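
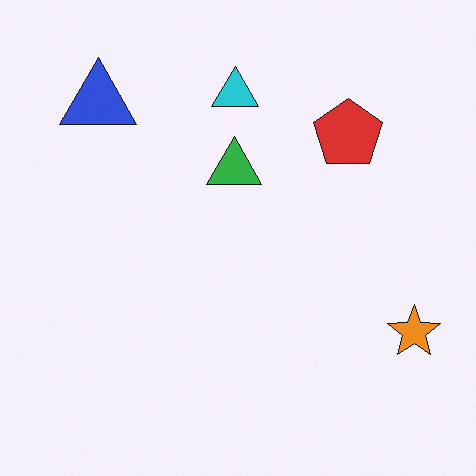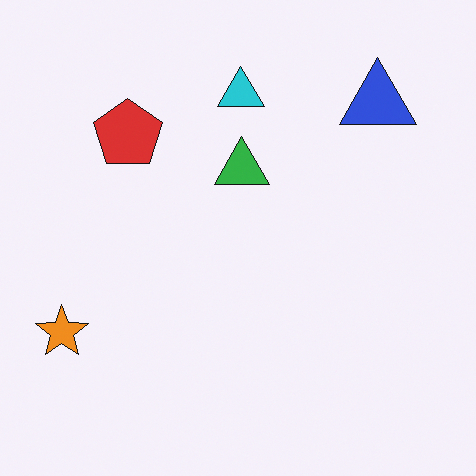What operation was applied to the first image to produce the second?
Flipped horizontally (left ↔ right).

The orange star is in the bottom-right of the first image and the bottom-left of the second — shapes on opposite sides of the vertical midline have swapped in a mirror flip.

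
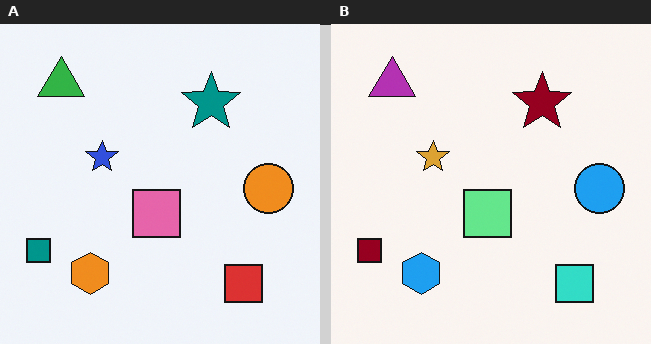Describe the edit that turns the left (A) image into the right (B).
The image was hue-shifted by a large amount.

Every shape's color has rotated by the same amount around the hue wheel — a uniform hue shift.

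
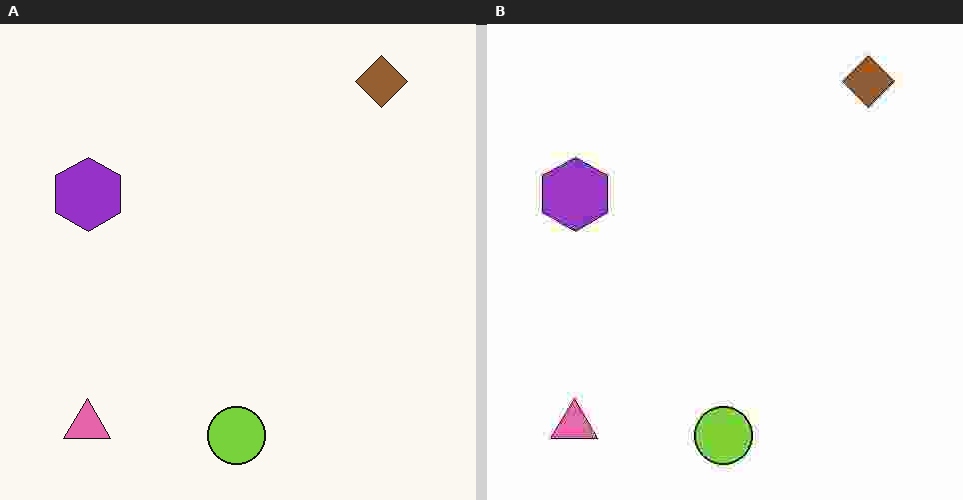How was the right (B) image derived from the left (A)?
The image was heavily JPEG-compressed with obvious blocking artifacts.

Blocky 8×8 compression artifacts appear around shape edges and the flat background shows ringing — characteristic JPEG degradation.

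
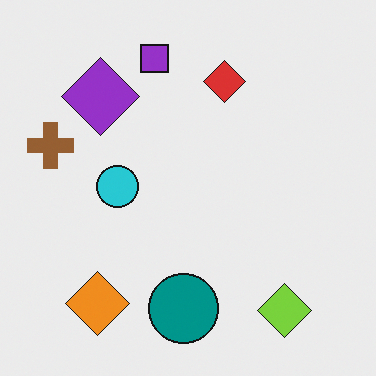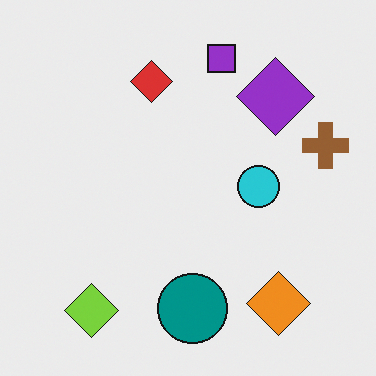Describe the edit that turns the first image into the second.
The transformation is: flipped horizontally (left ↔ right).

The brown cross is in the left of the first image and the right of the second — shapes on opposite sides of the vertical midline have swapped in a mirror flip.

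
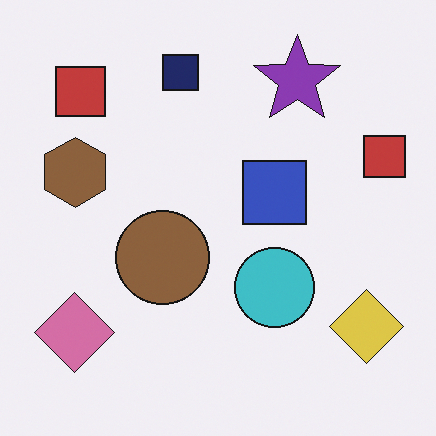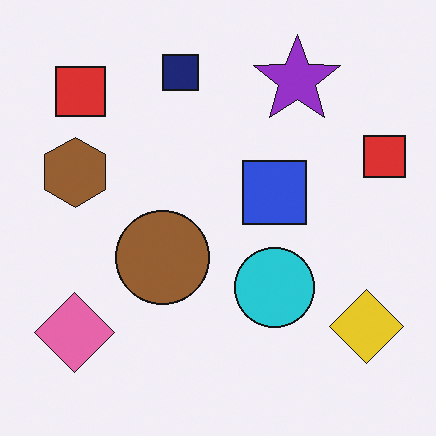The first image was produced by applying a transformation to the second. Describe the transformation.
Slightly desaturated.

All colors are more muted and greyish — a global saturation change.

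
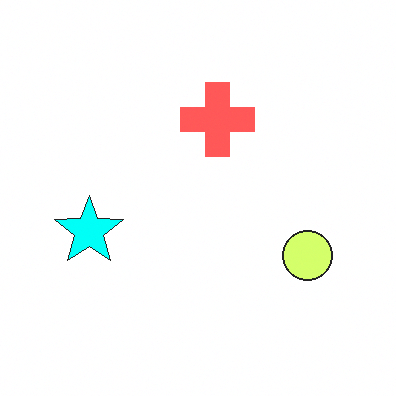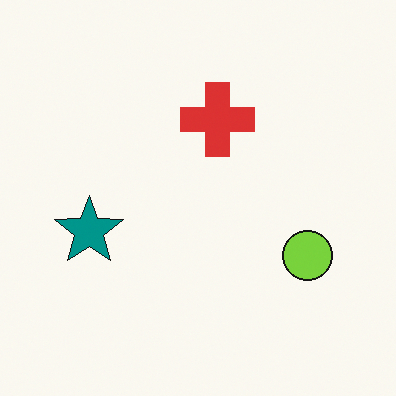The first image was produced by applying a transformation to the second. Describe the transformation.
It was noticeably brightened.

Every pixel — background and shapes alike — is uniformly brightened.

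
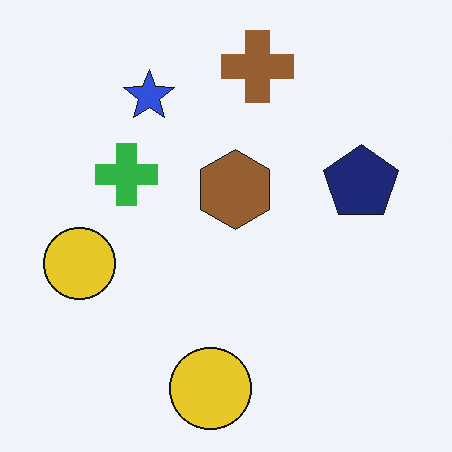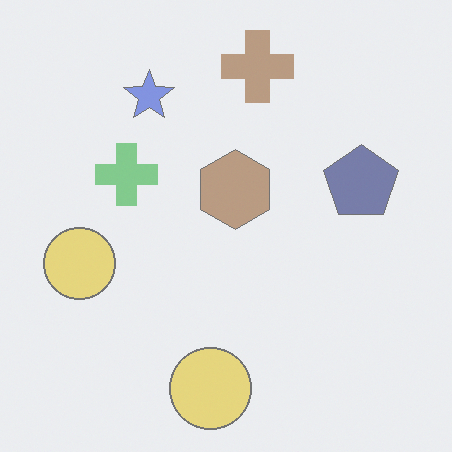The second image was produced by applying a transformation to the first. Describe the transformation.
The transformation is: washed out (contrast reduced).

Tones are pushed toward mid-grey across the whole image — a global contrast change.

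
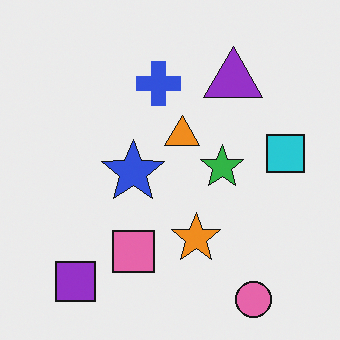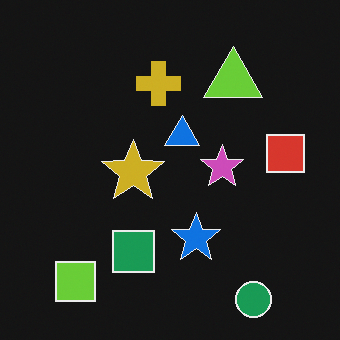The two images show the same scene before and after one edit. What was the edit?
The transformation is: color-inverted (negative).

The light background has become dark and every shape's color is its complement — a photographic negative.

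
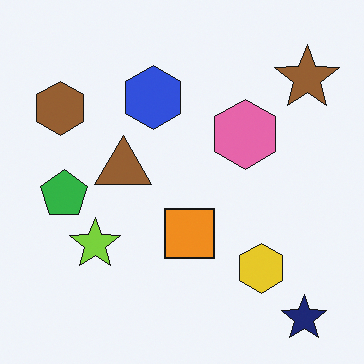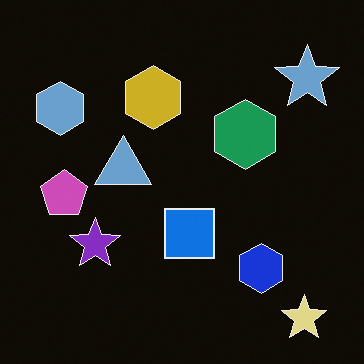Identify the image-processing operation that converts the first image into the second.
The second image is the first color-inverted (negative).

The light background has become dark and every shape's color is its complement — a photographic negative.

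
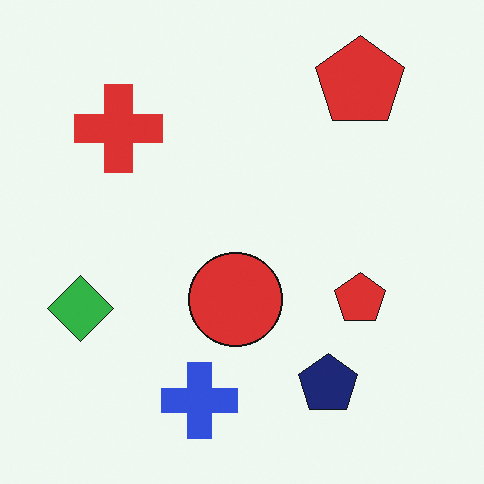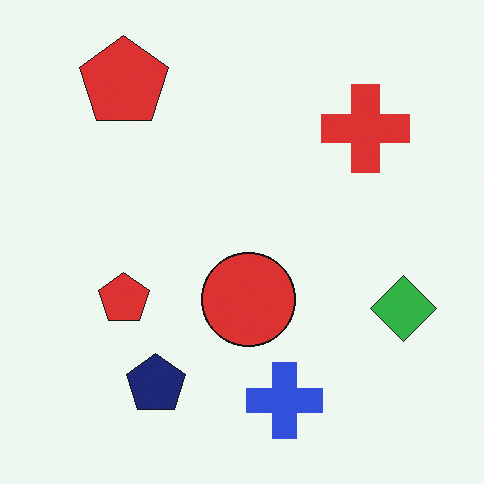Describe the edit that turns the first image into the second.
Flipped horizontally (left ↔ right).

The green diamond is in the left of the first image and the right of the second — shapes on opposite sides of the vertical midline have swapped in a mirror flip.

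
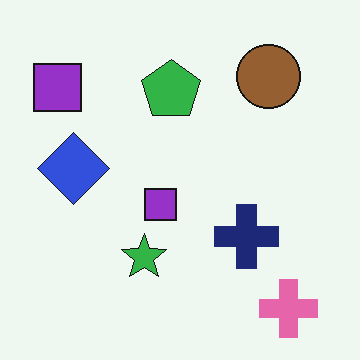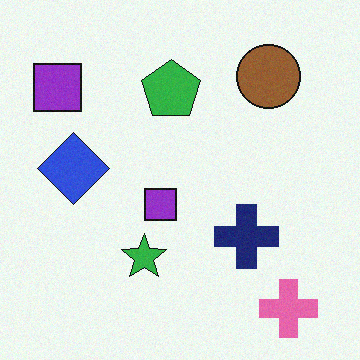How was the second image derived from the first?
This is the original image degraded with a light layer of grain.

Random speckle covers the whole image, including the flat background.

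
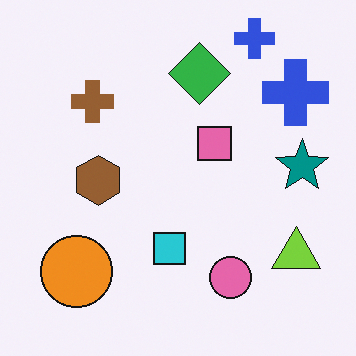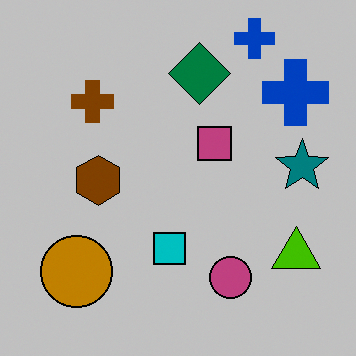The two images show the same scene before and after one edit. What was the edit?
The image was heavily posterized to just a handful of flat colors.

Each flat color has snapped to a coarser quantized level — most visibly, the near-white background has dropped to a flat grey.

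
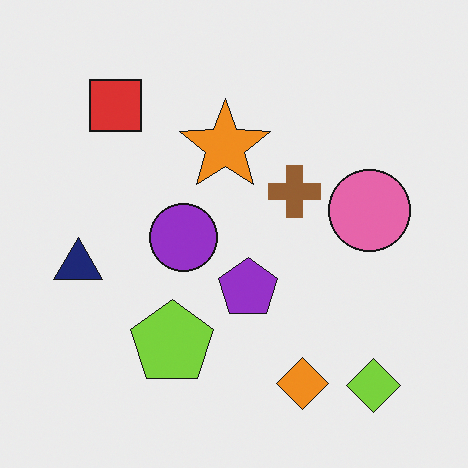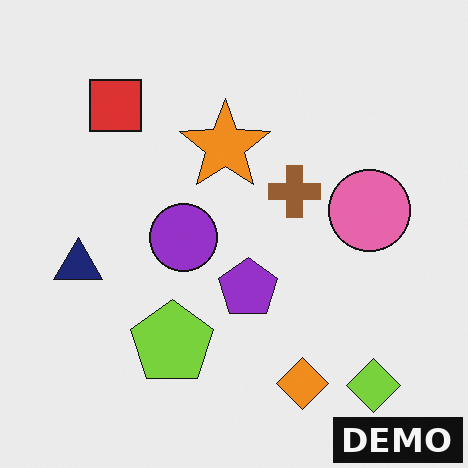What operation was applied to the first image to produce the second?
It was watermarked with the text "DEMO" in the lower-right corner.

A dark label reading "DEMO" appears in the lower-right corner.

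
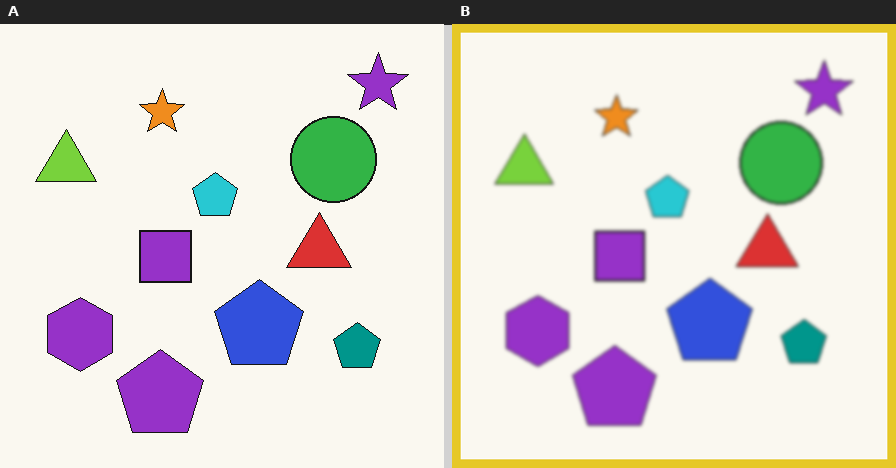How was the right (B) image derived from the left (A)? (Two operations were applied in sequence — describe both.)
It was slightly softened, then framed with a yellow border.

Shape edges and outlines are uniformly softened across the whole image. A solid yellow frame runs around the edge of the right (B) image, with the content slightly shrunk inside it.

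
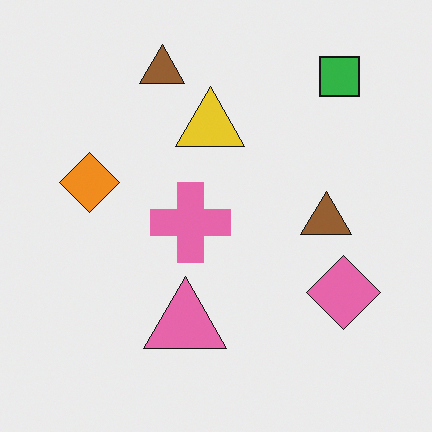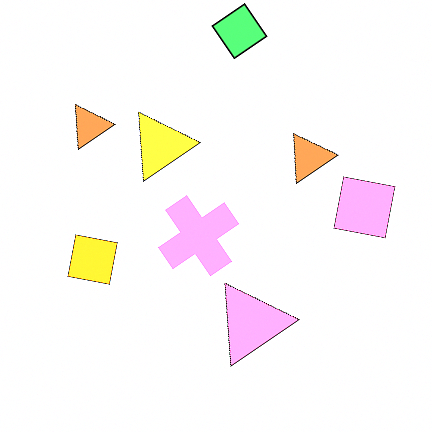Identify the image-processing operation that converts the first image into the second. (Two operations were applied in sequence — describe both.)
The image was rotated counter-clockwise by a large amount — several tens of degrees, then brightened a lot.

Every shape is tilted by the same angle and the image corners show triangular fill wedges — a whole-image rotation by a non-right angle. Every pixel — background and shapes alike — is uniformly brightened.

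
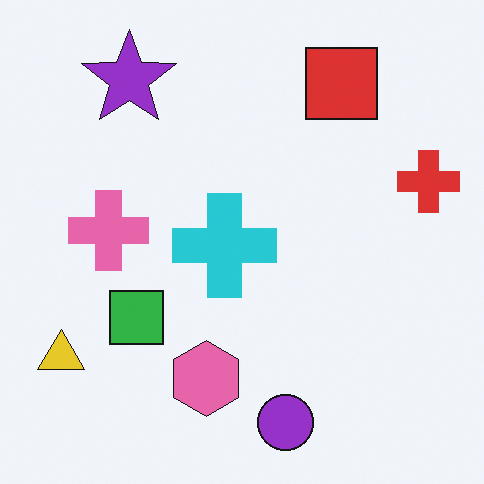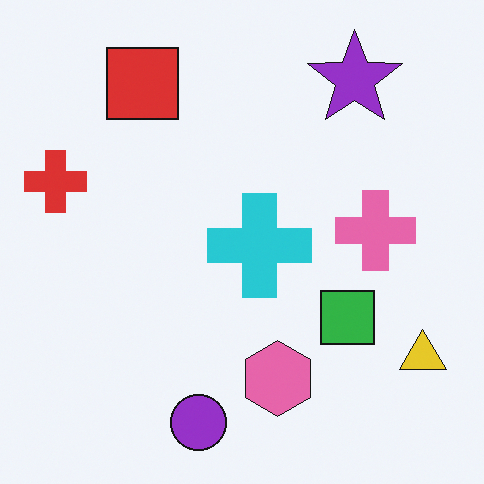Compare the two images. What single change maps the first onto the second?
It was flipped horizontally (left ↔ right).

The red cross is in the right of the first image and the left of the second — shapes on opposite sides of the vertical midline have swapped in a mirror flip.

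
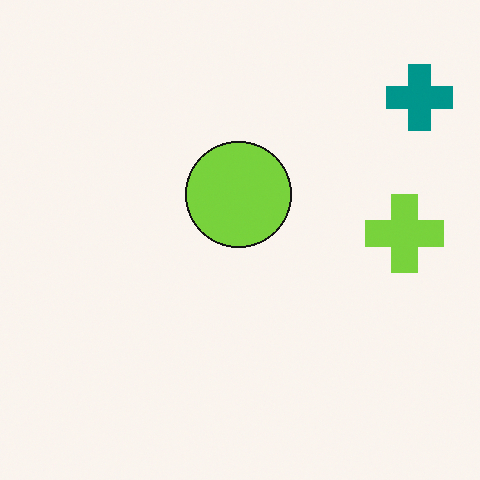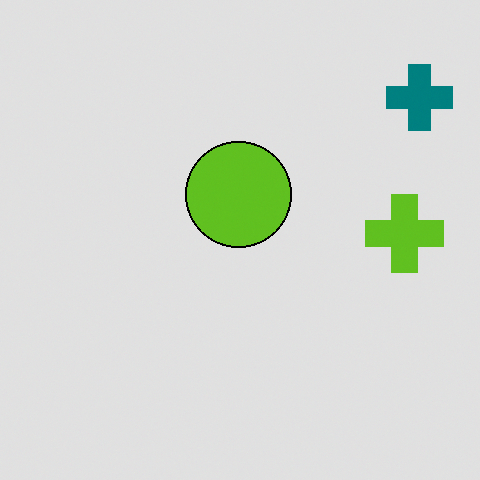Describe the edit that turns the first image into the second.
It was posterized to a reduced palette.

Each flat color has snapped to a coarser quantized level — most visibly, the near-white background has dropped to a flat grey.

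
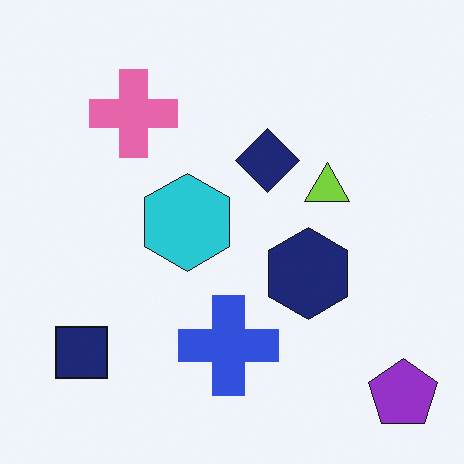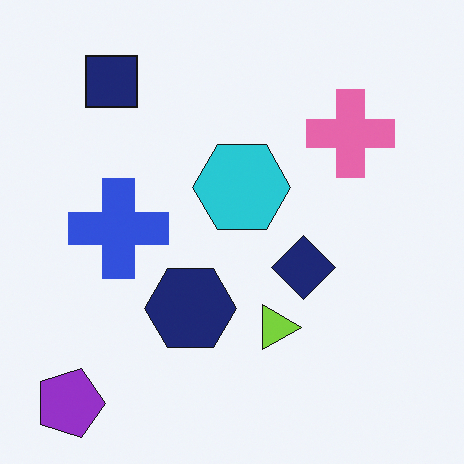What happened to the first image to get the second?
The image was rotated 90° clockwise.

The purple pentagon sits in the bottom-right of the first image and the bottom-left of the second — consistent with a whole-image 90° clockwise rotation.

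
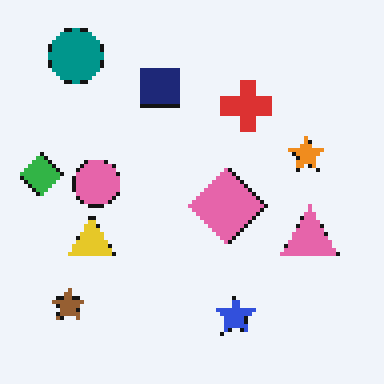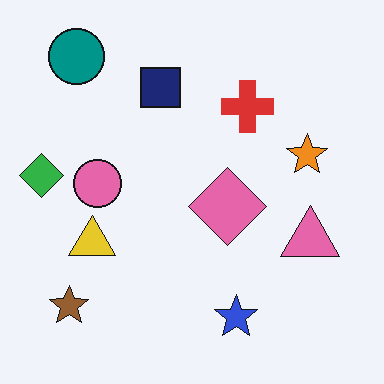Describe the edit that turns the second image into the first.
This is the original image lightly pixelated (a mild mosaic effect).

Shapes are reduced to large square blocks; fine edges and outlines are lost — a downscale-then-upscale (mosaic) effect.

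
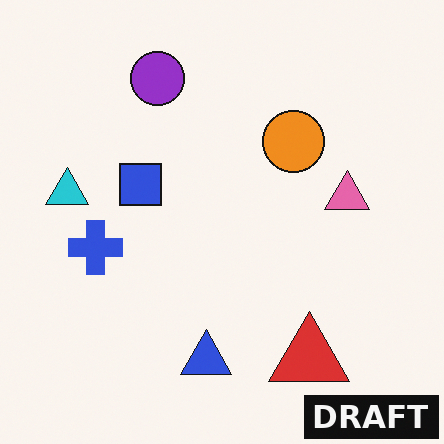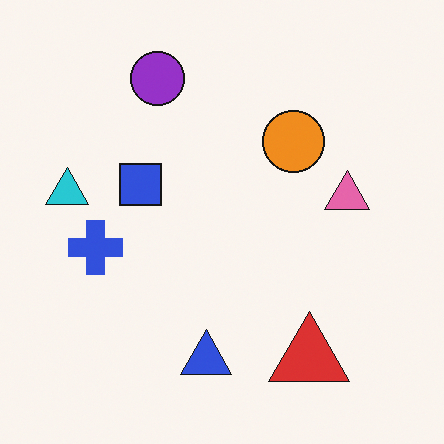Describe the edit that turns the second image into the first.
The transformation is: watermarked with the text "DRAFT" in the lower-right corner.

A dark label reading "DRAFT" appears in the lower-right corner.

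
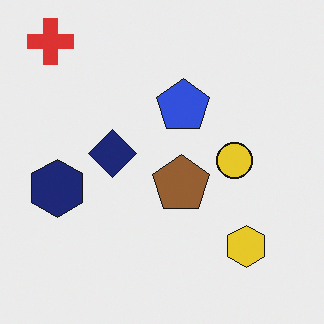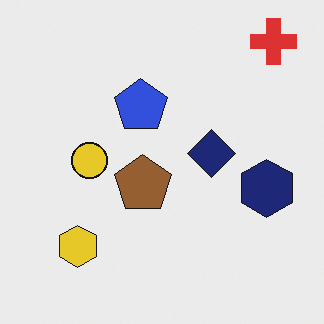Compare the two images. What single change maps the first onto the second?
The second image is the first flipped horizontally (left ↔ right).

The red cross is in the top-left of the first image and the top-right of the second — shapes on opposite sides of the vertical midline have swapped in a mirror flip.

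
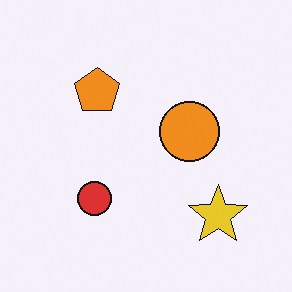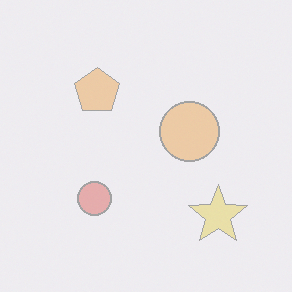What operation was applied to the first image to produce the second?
The transformation is: washed out (contrast reduced).

Tones are pushed toward mid-grey across the whole image — a global contrast change.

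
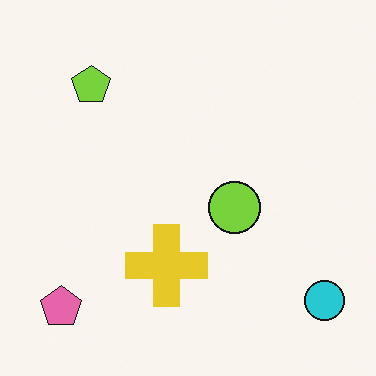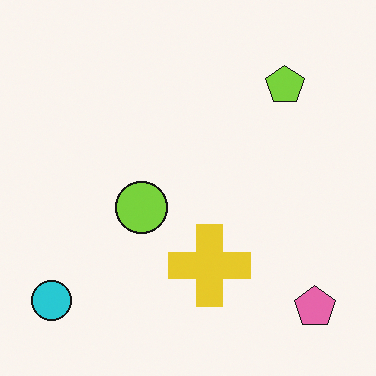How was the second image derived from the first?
The second image is the first flipped horizontally (left ↔ right).

The cyan circle is in the bottom-right of the first image and the bottom-left of the second — shapes on opposite sides of the vertical midline have swapped in a mirror flip.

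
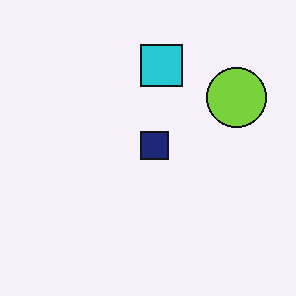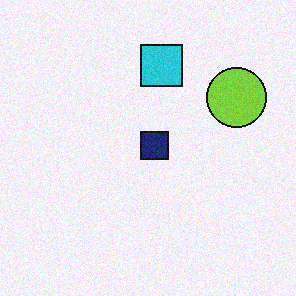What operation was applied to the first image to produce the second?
This is the original image degraded with subtle gaussian noise.

Random speckle covers the whole image, including the flat background.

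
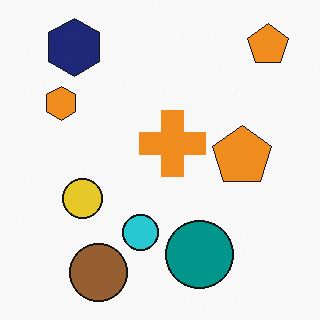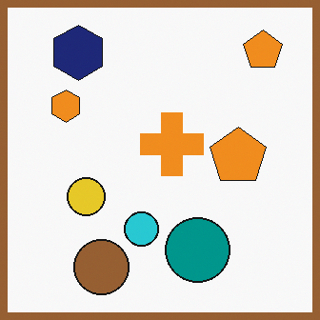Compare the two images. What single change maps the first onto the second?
The transformation is: framed with a brown border.

A solid brown frame runs around the edge of the second image, with the content slightly shrunk inside it.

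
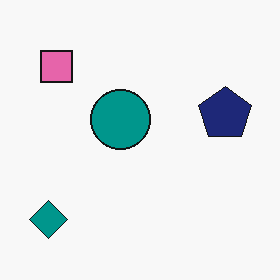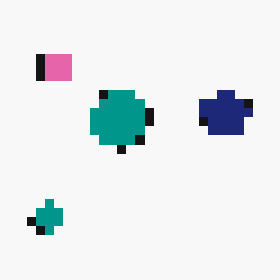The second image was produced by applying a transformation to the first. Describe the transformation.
The image was heavily pixelated into large blocks.

Shapes are reduced to large square blocks; fine edges and outlines are lost — a downscale-then-upscale (mosaic) effect.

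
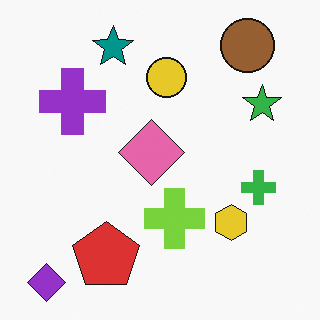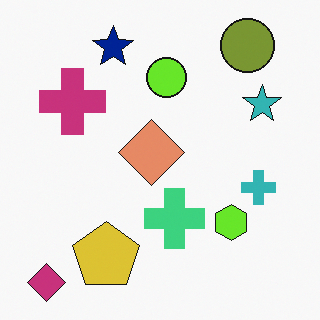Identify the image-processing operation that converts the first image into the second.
The second image is the first hue-shifted slightly.

Every shape's color has rotated by the same amount around the hue wheel — a uniform hue shift.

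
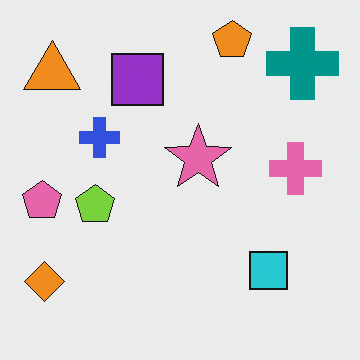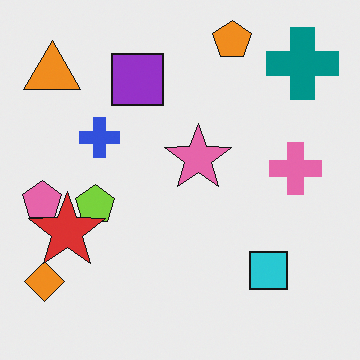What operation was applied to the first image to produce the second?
Overlaid with an additional red star.

A red star appears in the second image that is absent from the first.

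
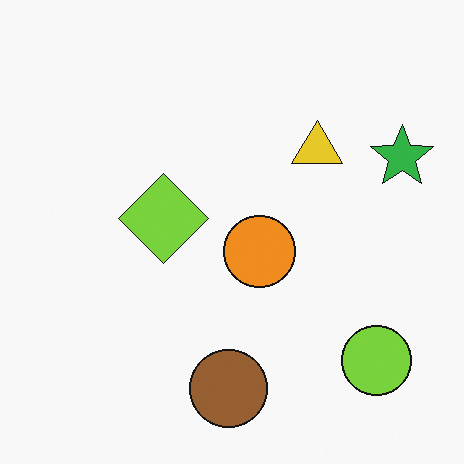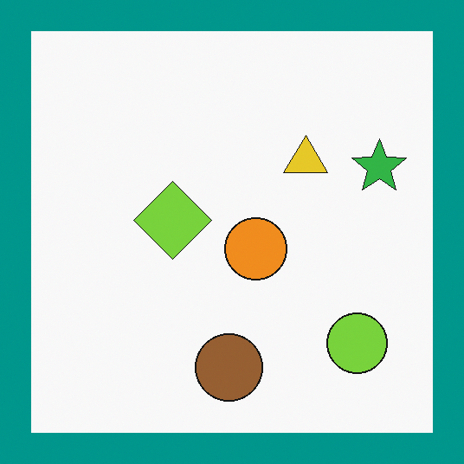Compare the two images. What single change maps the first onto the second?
The image was framed with a teal border.

A solid teal frame runs around the edge of the second image, with the content slightly shrunk inside it.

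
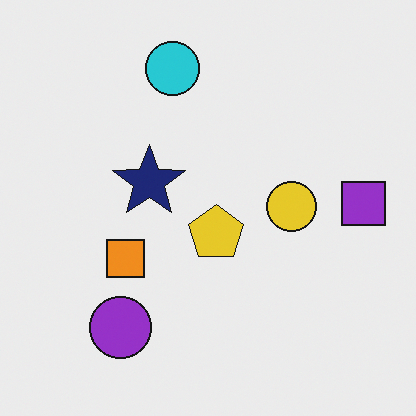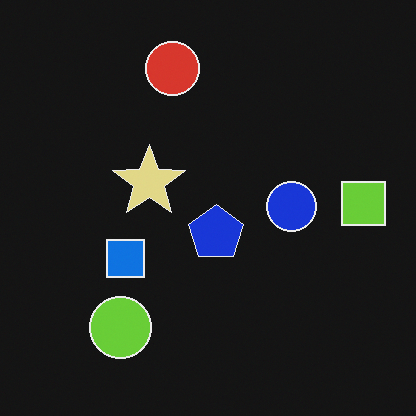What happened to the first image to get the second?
Color-inverted (negative).

The light background has become dark and every shape's color is its complement — a photographic negative.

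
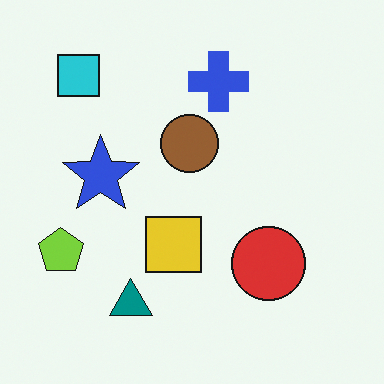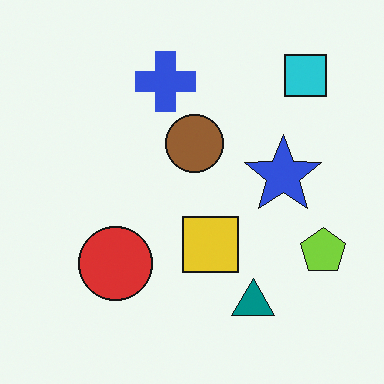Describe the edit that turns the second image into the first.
The first image is the second flipped horizontally (left ↔ right).

The lime pentagon is in the right of the second image and the left of the first — shapes on opposite sides of the vertical midline have swapped in a mirror flip.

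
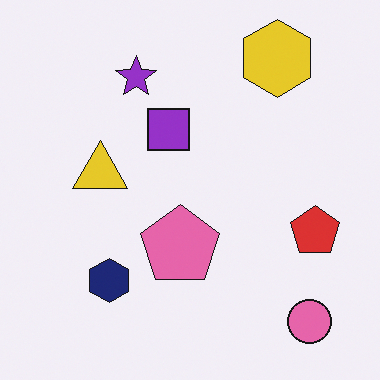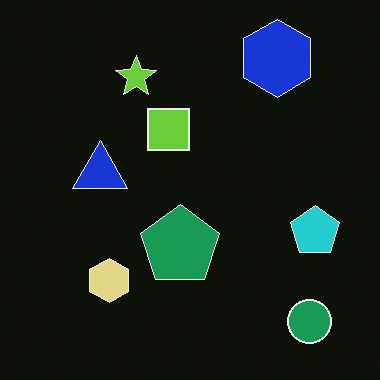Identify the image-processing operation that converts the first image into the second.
The second image is the first color-inverted (negative).

The light background has become dark and every shape's color is its complement — a photographic negative.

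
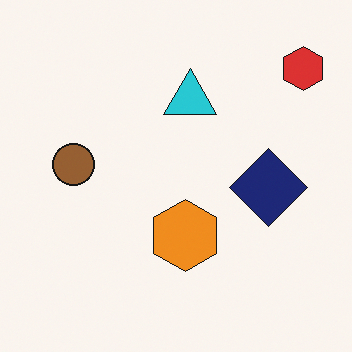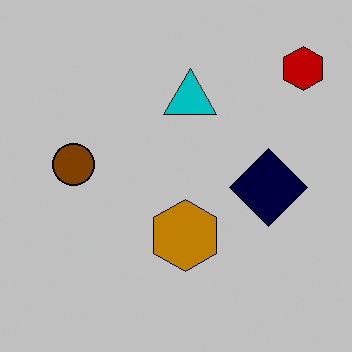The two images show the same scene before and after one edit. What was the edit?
This is the original image aggressively posterized.

Each flat color has snapped to a coarser quantized level — most visibly, the near-white background has dropped to a flat grey.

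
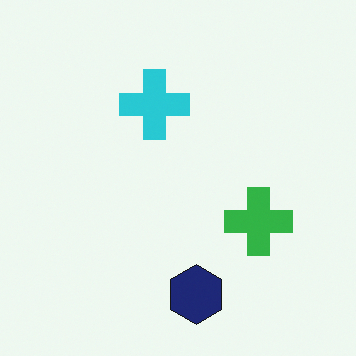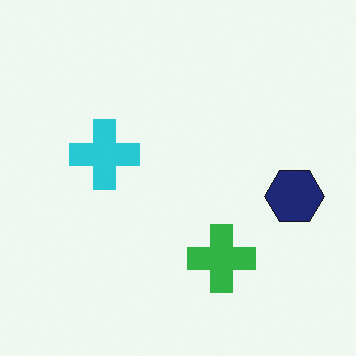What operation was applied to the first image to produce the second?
The image was transposed (reflected across the top-left ↔ bottom-right diagonal).

Shapes have swapped their row and column positions — what was in the top-right is now in the bottom-left — a diagonal reflection.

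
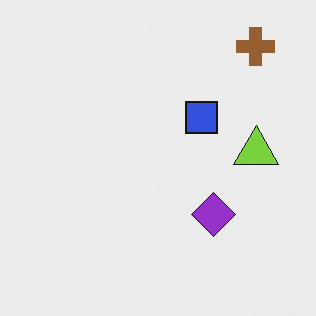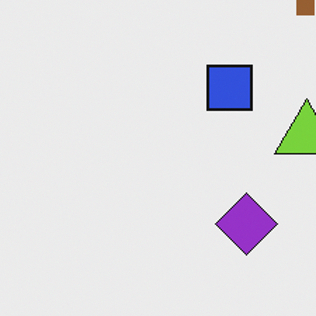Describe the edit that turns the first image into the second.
It was cropped to a modestly smaller region and rescaled.

The visible shapes are larger and the field of view is narrower; shapes near the original edges may be partly or wholly outside the frame — a crop-and-rescale.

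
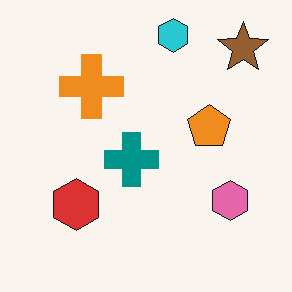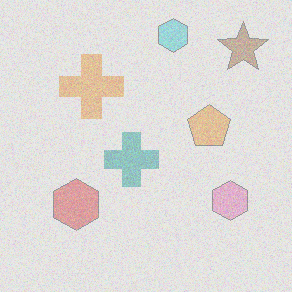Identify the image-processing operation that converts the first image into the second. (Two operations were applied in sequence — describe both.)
This is the original image degraded with a thick layer of grain, then washed out (contrast reduced).

Random speckle covers the whole image, including the flat background. Tones are pushed toward mid-grey across the whole image — a global contrast change.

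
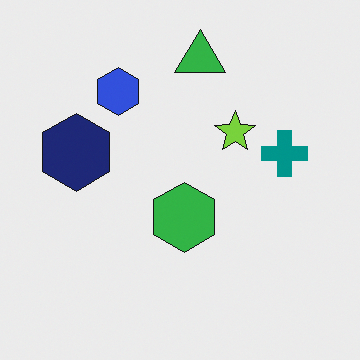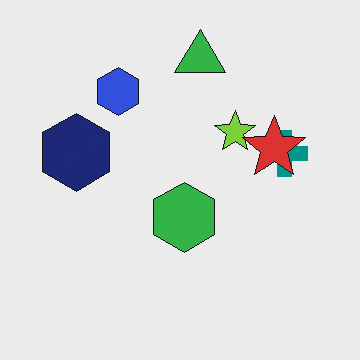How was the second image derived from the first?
The image was overlaid with an additional red star.

A red star appears in the second image that is absent from the first.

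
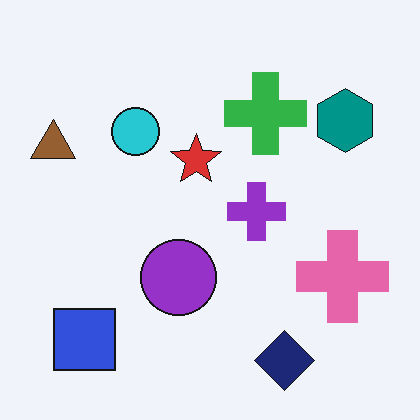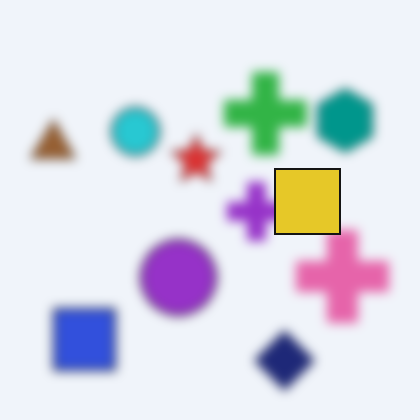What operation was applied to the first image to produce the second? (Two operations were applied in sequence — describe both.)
Heavily blurred, then overlaid with an additional yellow square.

Shape edges and outlines are uniformly softened across the whole image. A yellow square appears in the second image that is absent from the first.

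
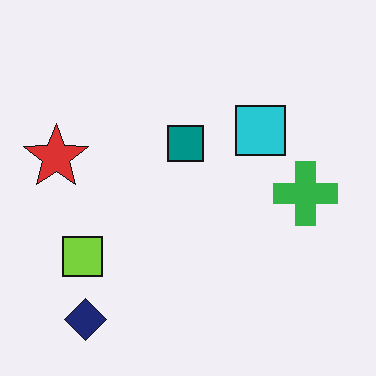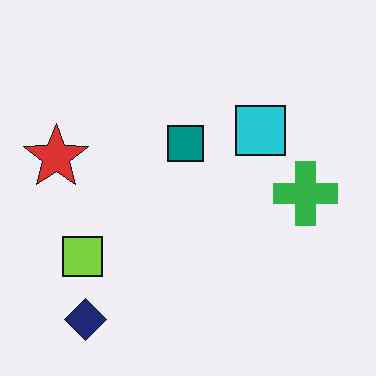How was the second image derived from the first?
The second image is the first given moderate JPEG compression.

Blocky 8×8 compression artifacts appear around shape edges and the flat background shows ringing — characteristic JPEG degradation.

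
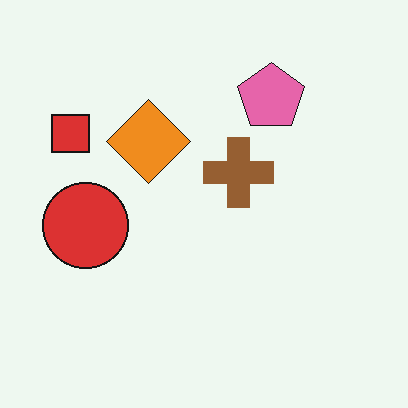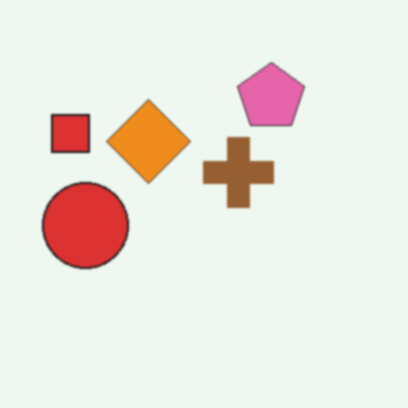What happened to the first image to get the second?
The transformation is: slightly softened.

Shape edges and outlines are uniformly softened across the whole image.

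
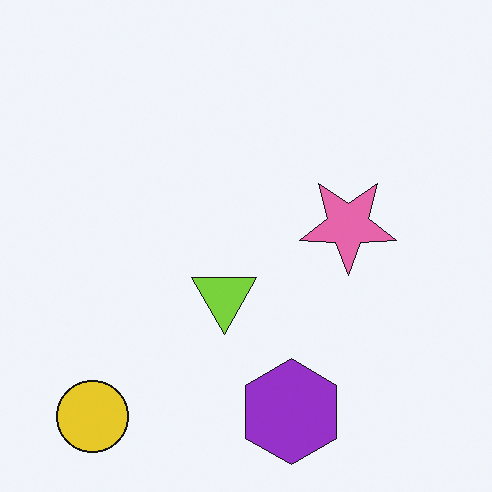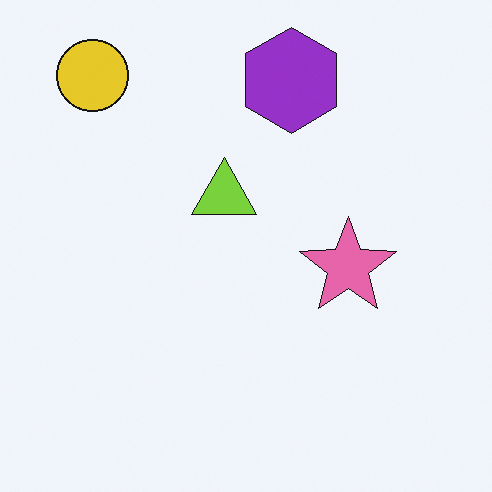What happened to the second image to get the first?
The first image is the second flipped vertically (top ↔ bottom).

The yellow circle is in the top-left of the second image and the bottom-left of the first — shapes on opposite sides of the horizontal midline have swapped in a mirror flip.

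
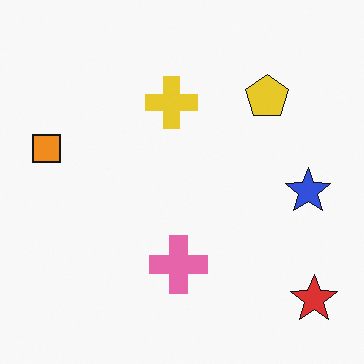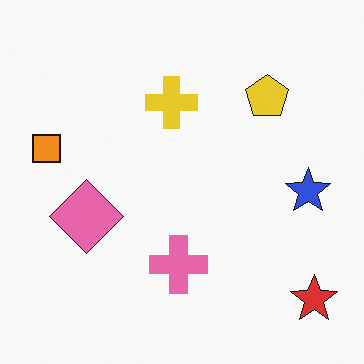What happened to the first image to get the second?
This is the original image overlaid with an additional pink diamond.

A pink diamond appears in the second image that is absent from the first.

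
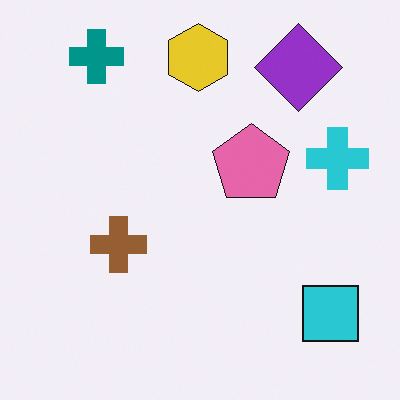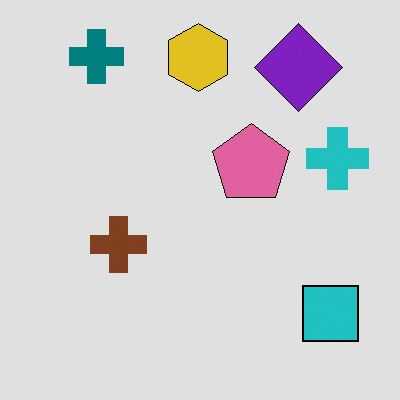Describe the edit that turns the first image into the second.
The second image is the first posterized to a reduced palette.

Each flat color has snapped to a coarser quantized level — most visibly, the near-white background has dropped to a flat grey.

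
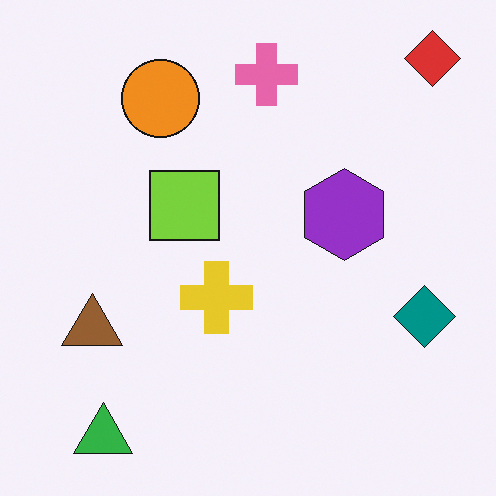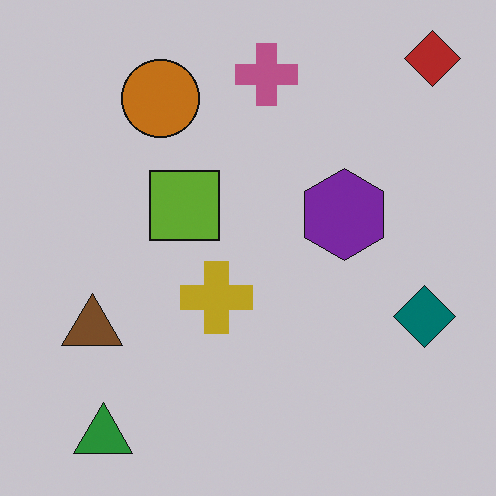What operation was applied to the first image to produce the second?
The transformation is: darkened a little.

Every pixel — background and shapes alike — is uniformly darkened.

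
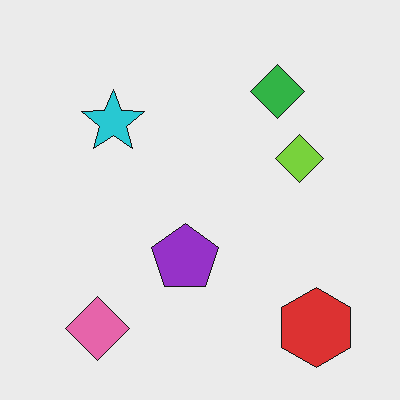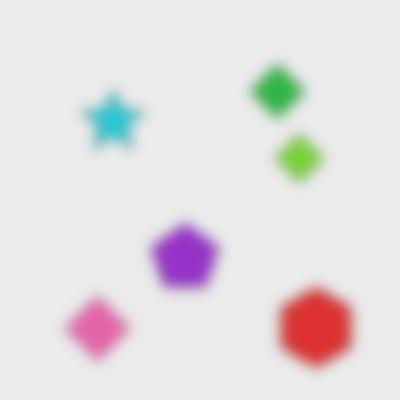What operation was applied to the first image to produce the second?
The second image is the first strongly gaussian-blurred.

Shape edges and outlines are uniformly softened across the whole image.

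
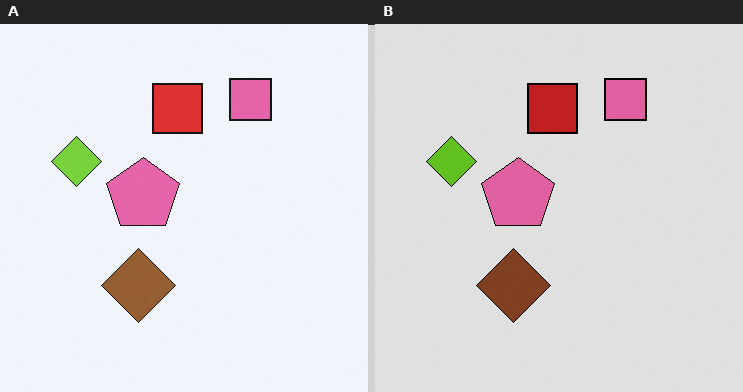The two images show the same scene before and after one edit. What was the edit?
It was posterized to a reduced palette.

Each flat color has snapped to a coarser quantized level — most visibly, the near-white background has dropped to a flat grey.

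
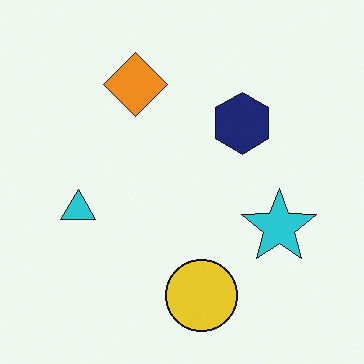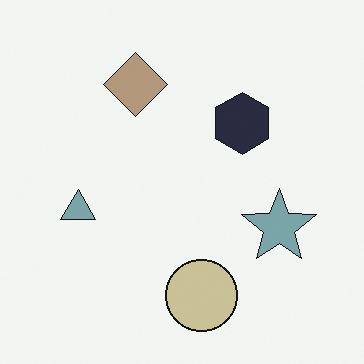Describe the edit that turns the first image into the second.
This is the original image made much more muted (saturation change).

All colors are more muted and greyish — a global saturation change.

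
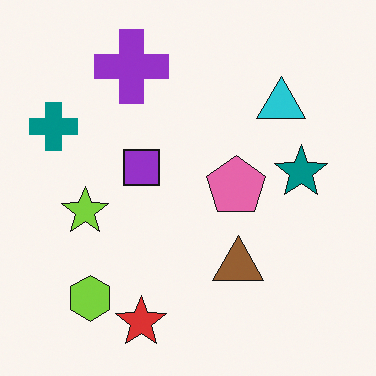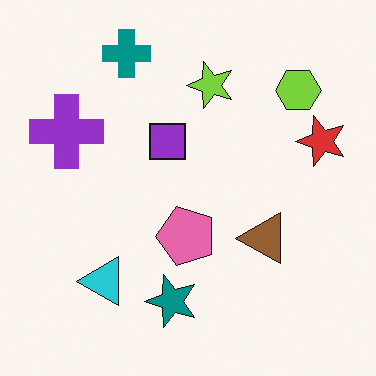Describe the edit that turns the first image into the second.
The second image is the first transposed (reflected across the top-left ↔ bottom-right diagonal).

Shapes have swapped their row and column positions — what was in the top-right is now in the bottom-left — a diagonal reflection.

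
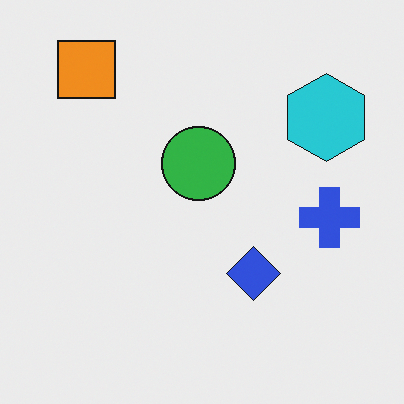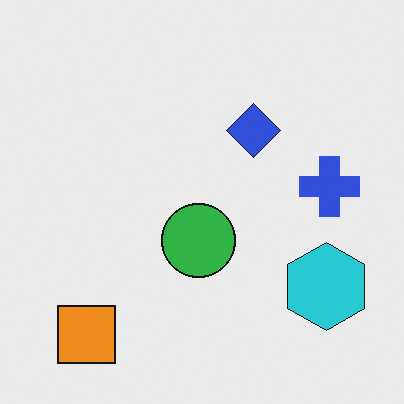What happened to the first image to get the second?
It was flipped vertically (top ↔ bottom).

The orange square is in the top-left of the first image and the bottom-left of the second — shapes on opposite sides of the horizontal midline have swapped in a mirror flip.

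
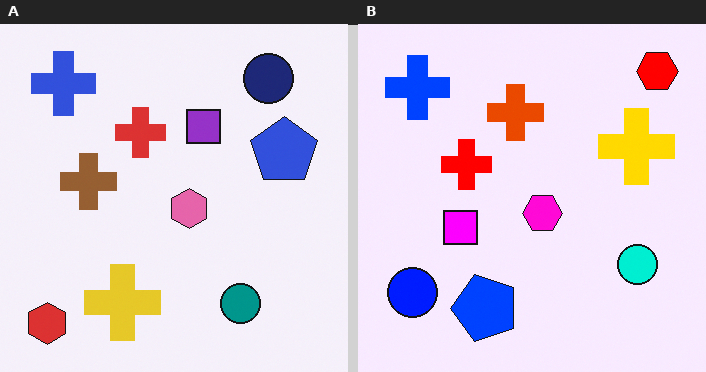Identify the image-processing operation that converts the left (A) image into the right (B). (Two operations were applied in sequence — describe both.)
The transformation is: heavily oversaturated, then transposed (reflected across the top-left ↔ bottom-right diagonal).

All colors are more vivid — a global saturation change. Shapes have swapped their row and column positions — what was in the top-right is now in the bottom-left — a diagonal reflection.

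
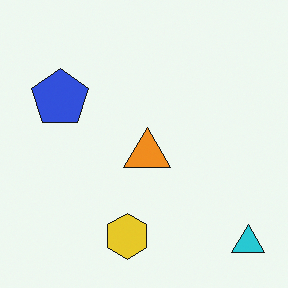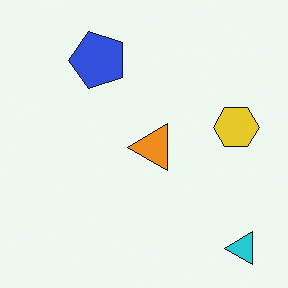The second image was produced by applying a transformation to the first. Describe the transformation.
This is the original image transposed (reflected across the top-left ↔ bottom-right diagonal).

Shapes have swapped their row and column positions — what was in the top-right is now in the bottom-left — a diagonal reflection.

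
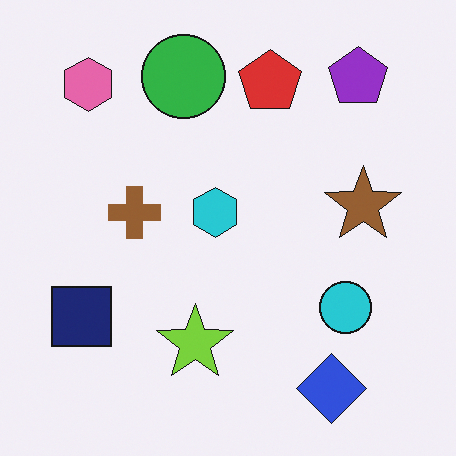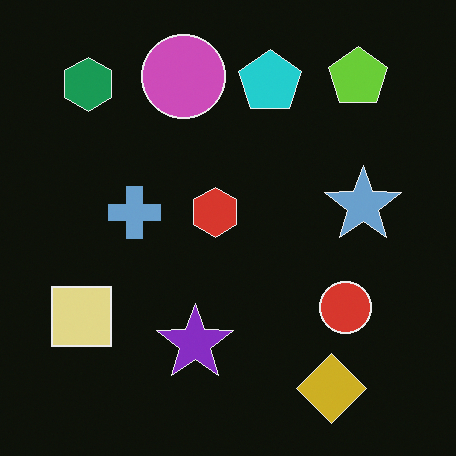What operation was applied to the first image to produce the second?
This is the original image color-inverted (negative).

The light background has become dark and every shape's color is its complement — a photographic negative.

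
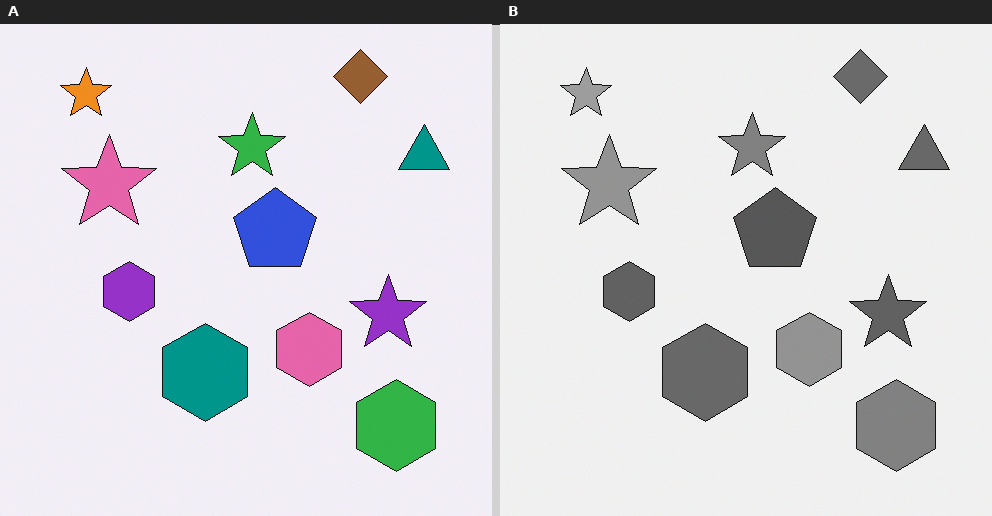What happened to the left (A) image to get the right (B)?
This is the original image converted to grayscale.

All color is removed — every shape is now a shade of grey.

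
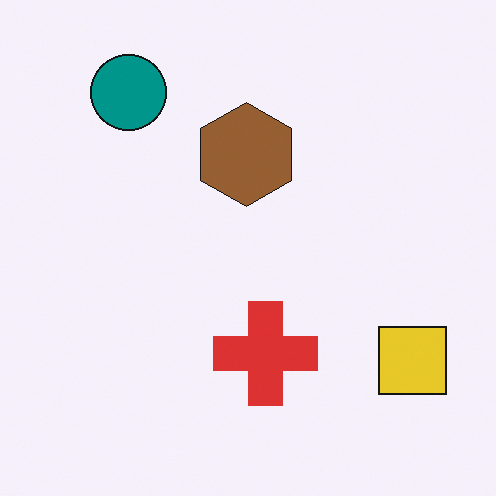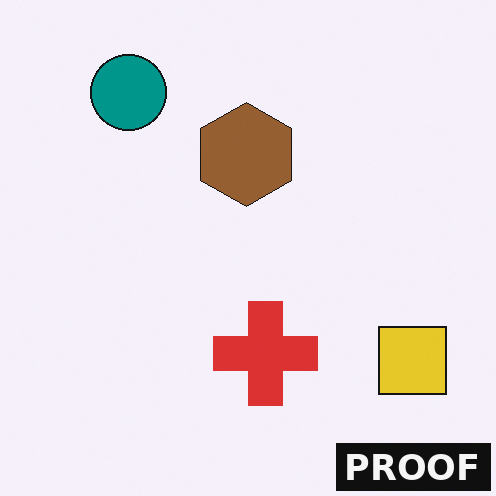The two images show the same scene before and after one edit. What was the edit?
This is the original image watermarked with the text "PROOF" in the lower-right corner.

A dark label reading "PROOF" appears in the lower-right corner.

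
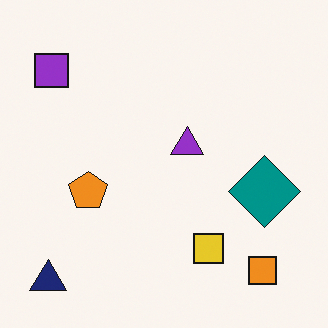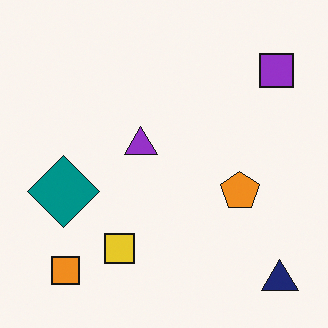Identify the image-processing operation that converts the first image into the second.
This is the original image flipped horizontally (left ↔ right).

The navy triangle is in the bottom-left of the first image and the bottom-right of the second — shapes on opposite sides of the vertical midline have swapped in a mirror flip.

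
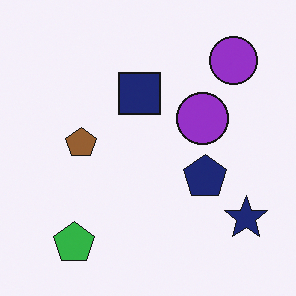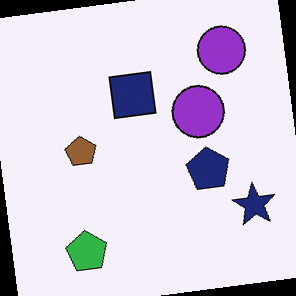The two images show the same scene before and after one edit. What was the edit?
Rotated counter-clockwise by a small amount.

Every shape is tilted by the same angle and the image corners show triangular fill wedges — a whole-image rotation by a non-right angle.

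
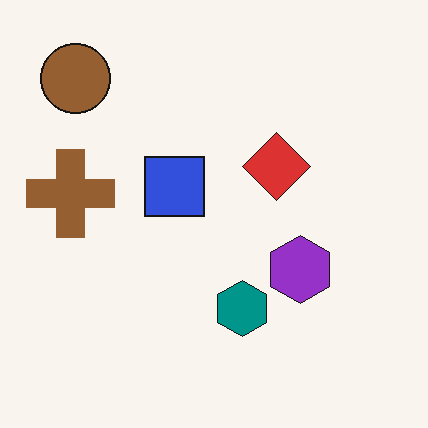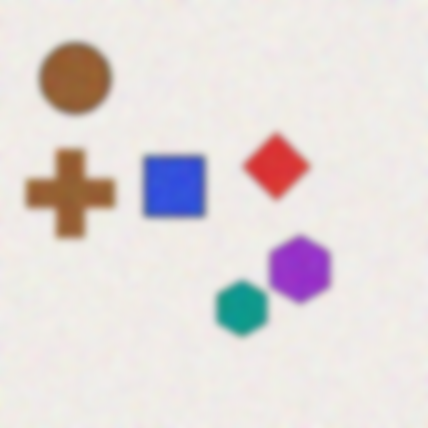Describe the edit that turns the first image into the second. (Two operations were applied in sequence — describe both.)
Degraded with a thick layer of grain, then noticeably gaussian-blurred.

Random speckle covers the whole image, including the flat background. Shape edges and outlines are uniformly softened across the whole image.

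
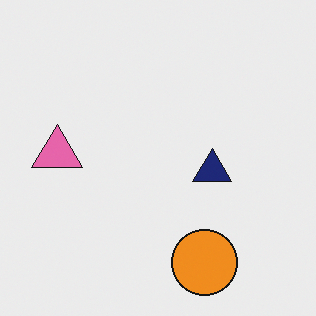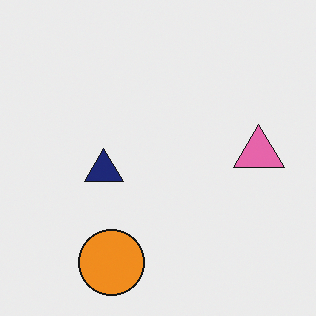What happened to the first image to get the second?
It was flipped horizontally (left ↔ right).

The pink triangle is in the left of the first image and the right of the second — shapes on opposite sides of the vertical midline have swapped in a mirror flip.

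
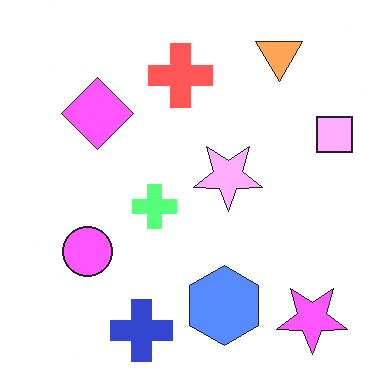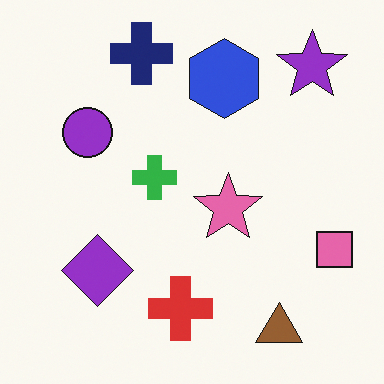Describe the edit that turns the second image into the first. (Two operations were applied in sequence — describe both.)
This is the original image flipped vertically (top ↔ bottom), then noticeably brightened.

The navy cross is in the top of the second image and the bottom of the first — shapes on opposite sides of the horizontal midline have swapped in a mirror flip. Every pixel — background and shapes alike — is uniformly brightened.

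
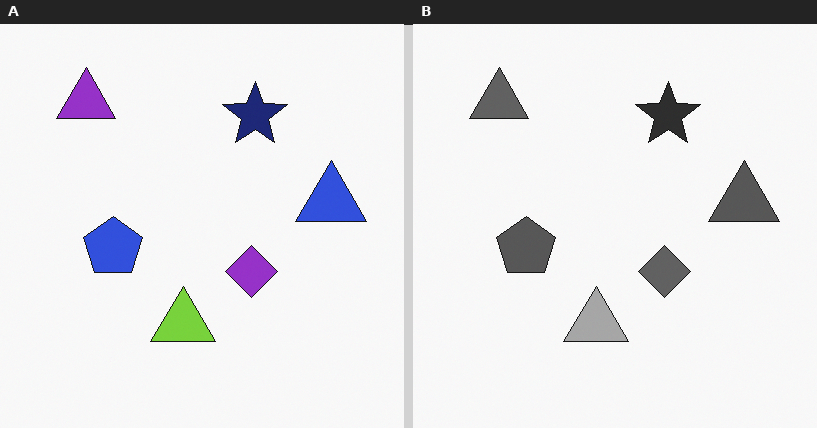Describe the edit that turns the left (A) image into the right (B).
The right (B) image is the left (A) converted to grayscale.

All color is removed — every shape is now a shade of grey.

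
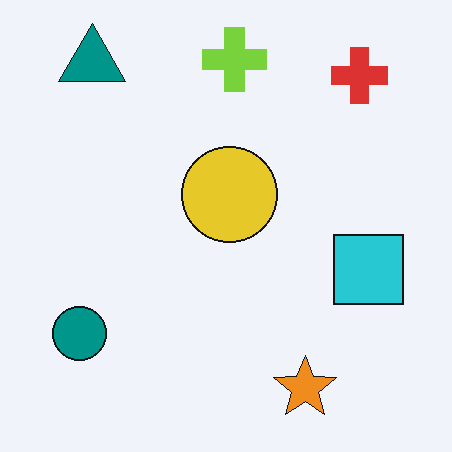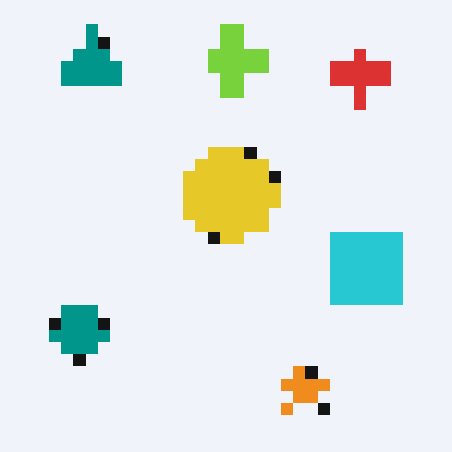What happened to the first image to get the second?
Coarsely pixelated.

Shapes are reduced to large square blocks; fine edges and outlines are lost — a downscale-then-upscale (mosaic) effect.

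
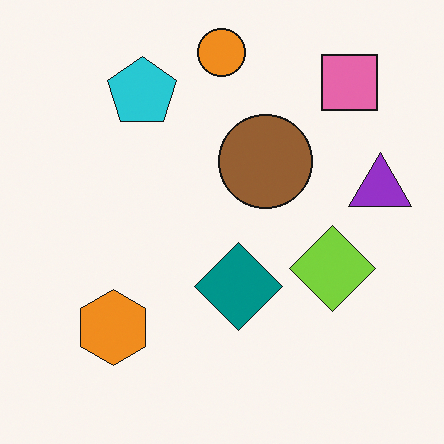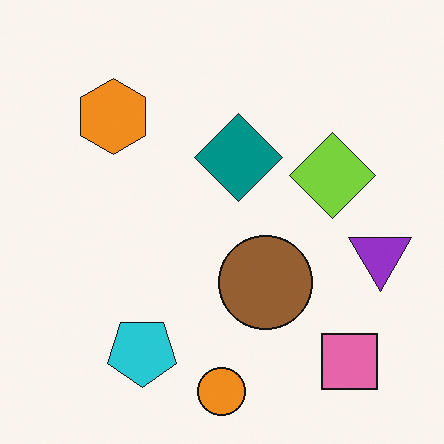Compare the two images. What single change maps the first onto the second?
The image was flipped vertically (top ↔ bottom).

The orange circle is in the top of the first image and the bottom of the second — shapes on opposite sides of the horizontal midline have swapped in a mirror flip.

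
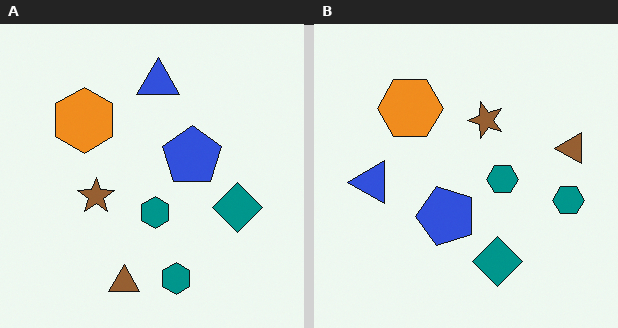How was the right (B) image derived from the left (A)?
The right (B) image is the left (A) transposed (reflected across the top-left ↔ bottom-right diagonal).

Shapes have swapped their row and column positions — what was in the top-right is now in the bottom-left — a diagonal reflection.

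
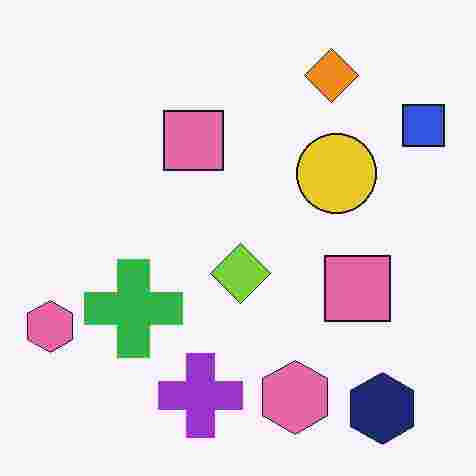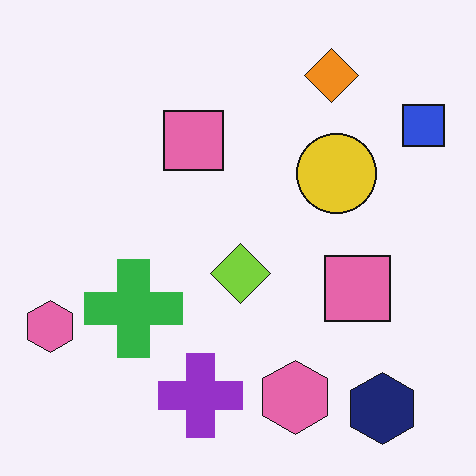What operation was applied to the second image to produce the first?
This is the original image heavily JPEG-compressed with obvious blocking artifacts.

Blocky 8×8 compression artifacts appear around shape edges and the flat background shows ringing — characteristic JPEG degradation.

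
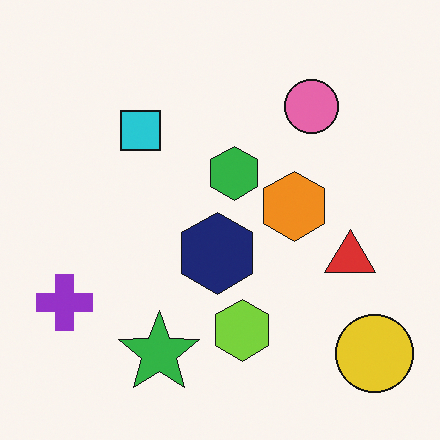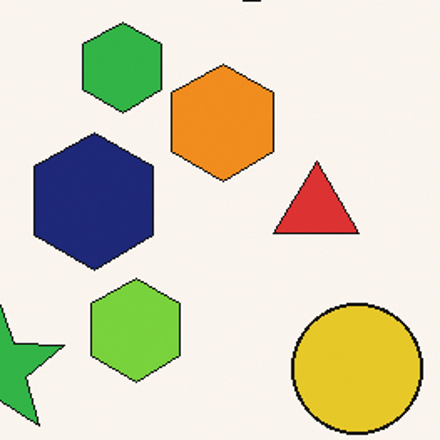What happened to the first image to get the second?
The transformation is: cropped tightly and scaled back up.

The visible shapes are larger and the field of view is narrower; shapes near the original edges may be partly or wholly outside the frame — a crop-and-rescale.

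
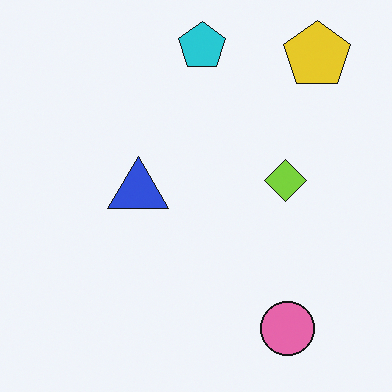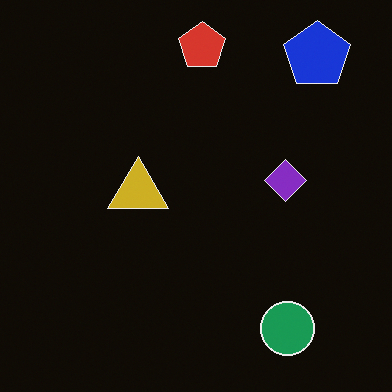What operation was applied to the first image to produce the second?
The transformation is: color-inverted (negative).

The light background has become dark and every shape's color is its complement — a photographic negative.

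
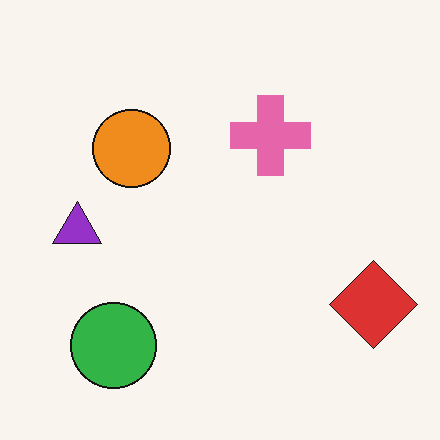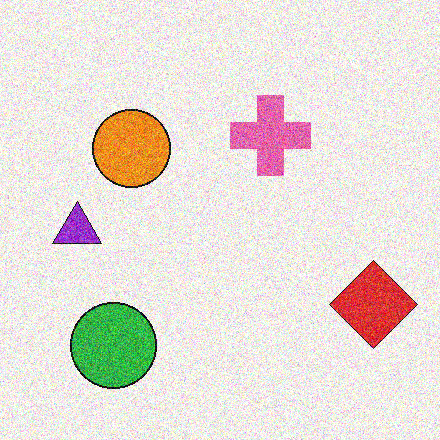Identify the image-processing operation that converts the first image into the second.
The second image is the first degraded with a thick layer of grain.

Random speckle covers the whole image, including the flat background.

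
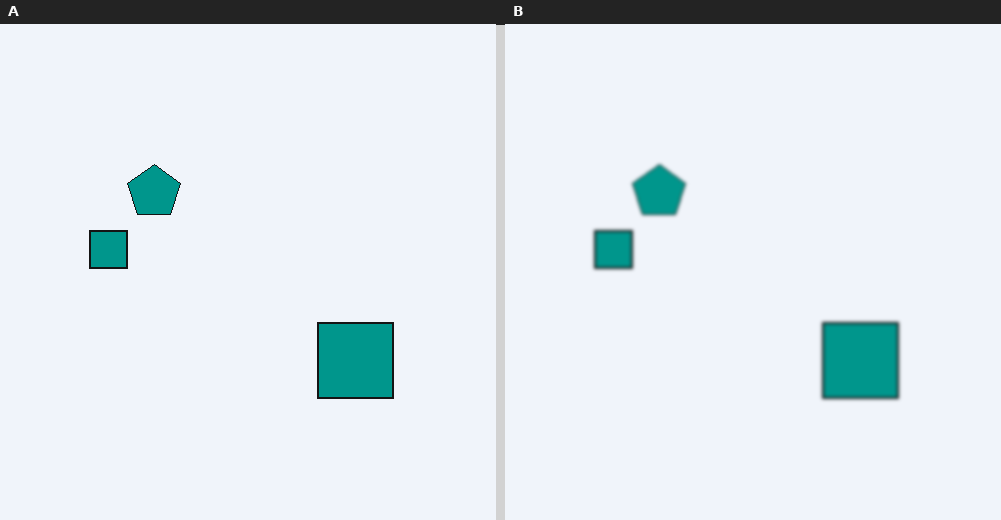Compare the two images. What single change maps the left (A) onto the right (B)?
The transformation is: given a subtle gaussian blur.

Shape edges and outlines are uniformly softened across the whole image.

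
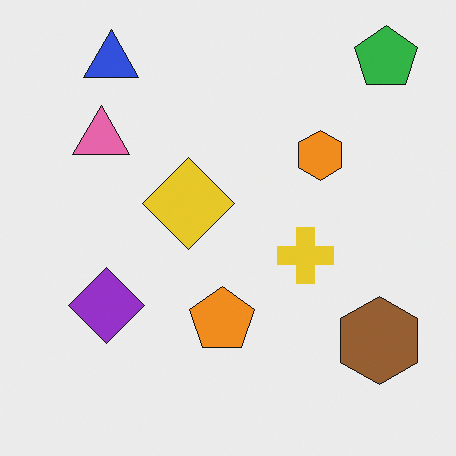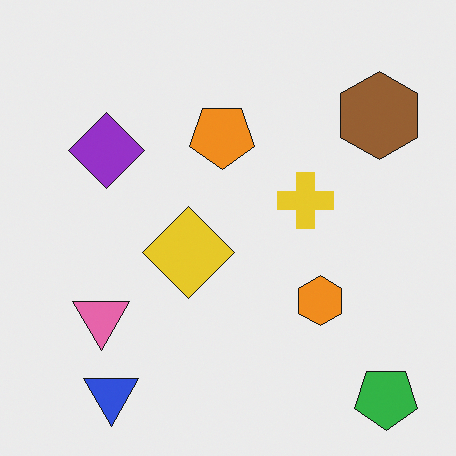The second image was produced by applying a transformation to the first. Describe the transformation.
The transformation is: flipped vertically (top ↔ bottom).

The green pentagon is in the top-right of the first image and the bottom-right of the second — shapes on opposite sides of the horizontal midline have swapped in a mirror flip.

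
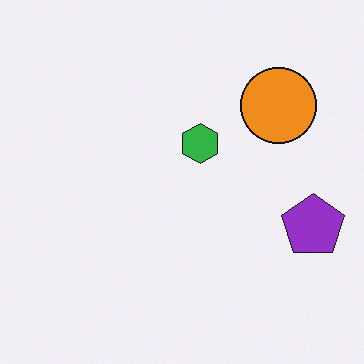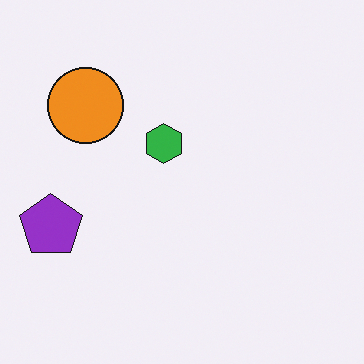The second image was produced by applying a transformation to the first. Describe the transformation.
The transformation is: flipped horizontally (left ↔ right).

The purple pentagon is in the right of the first image and the left of the second — shapes on opposite sides of the vertical midline have swapped in a mirror flip.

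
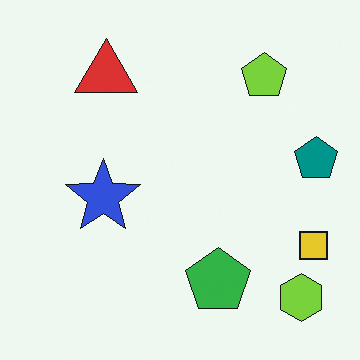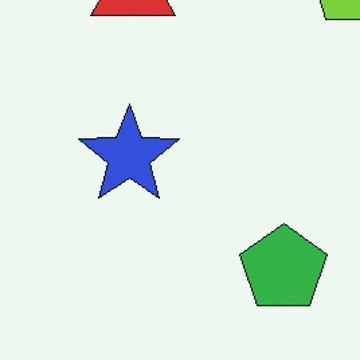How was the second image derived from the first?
The image was cropped slightly and scaled back up.

The visible shapes are larger and the field of view is narrower; shapes near the original edges may be partly or wholly outside the frame — a crop-and-rescale.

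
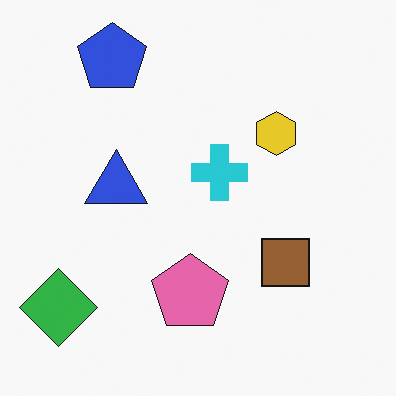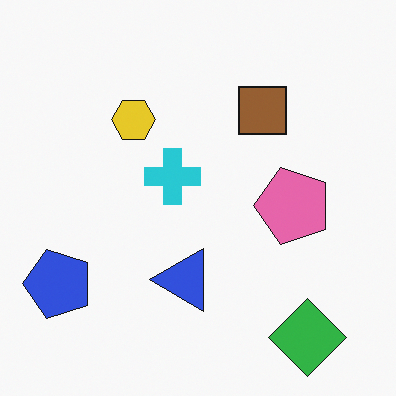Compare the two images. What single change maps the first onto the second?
The image was rotated 90° counter-clockwise.

The green diamond sits in the bottom-left of the first image and the bottom-right of the second — consistent with a whole-image 90° counter-clockwise rotation.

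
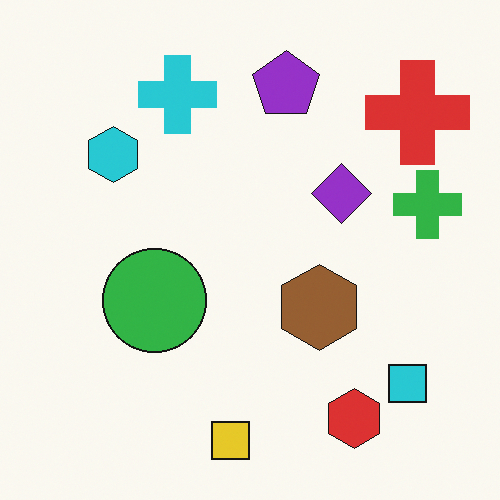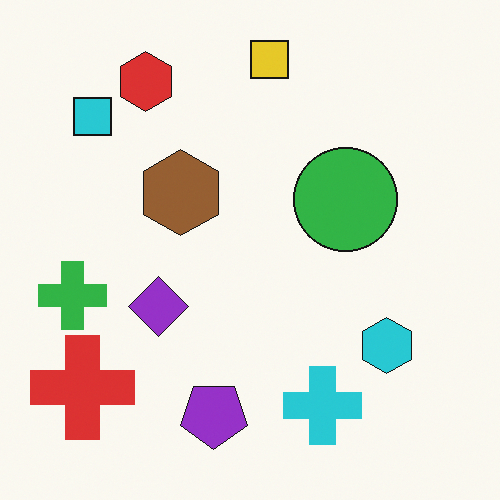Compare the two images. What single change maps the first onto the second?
The second image is the first rotated 180°.

The red cross sits in the top-right of the first image and the bottom-left of the second — consistent with a whole-image 180° rotation.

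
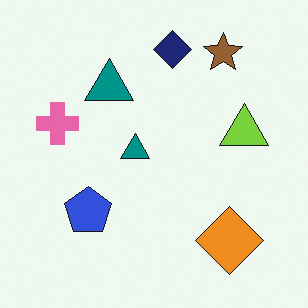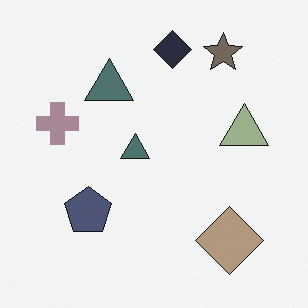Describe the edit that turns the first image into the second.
The image was made much more muted (saturation change).

All colors are more muted and greyish — a global saturation change.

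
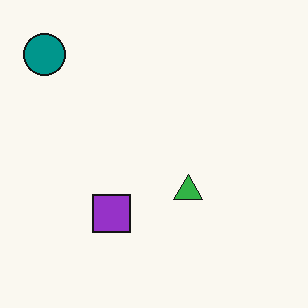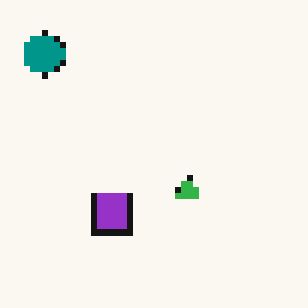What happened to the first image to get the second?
The image was moderately pixelated.

Shapes are reduced to large square blocks; fine edges and outlines are lost — a downscale-then-upscale (mosaic) effect.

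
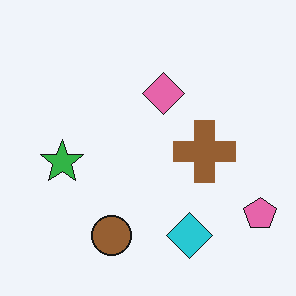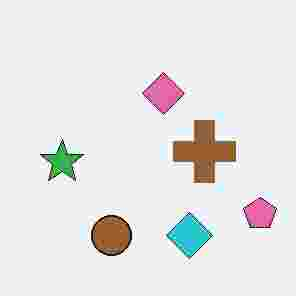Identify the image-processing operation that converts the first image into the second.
Heavily JPEG-compressed with obvious blocking artifacts.

Blocky 8×8 compression artifacts appear around shape edges and the flat background shows ringing — characteristic JPEG degradation.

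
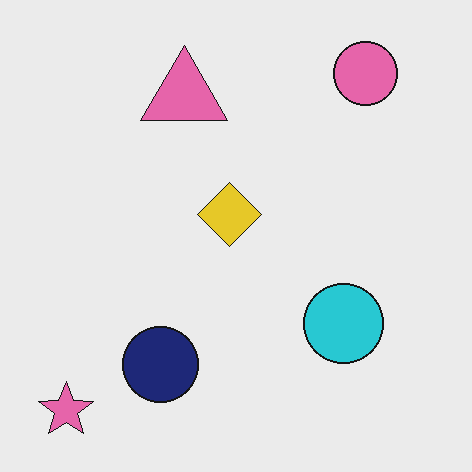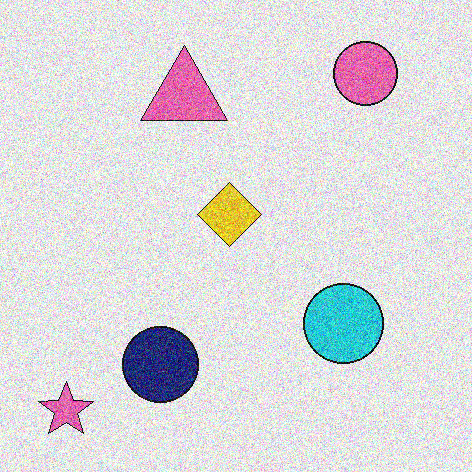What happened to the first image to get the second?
The second image is the first degraded with heavy additive noise.

Random speckle covers the whole image, including the flat background.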